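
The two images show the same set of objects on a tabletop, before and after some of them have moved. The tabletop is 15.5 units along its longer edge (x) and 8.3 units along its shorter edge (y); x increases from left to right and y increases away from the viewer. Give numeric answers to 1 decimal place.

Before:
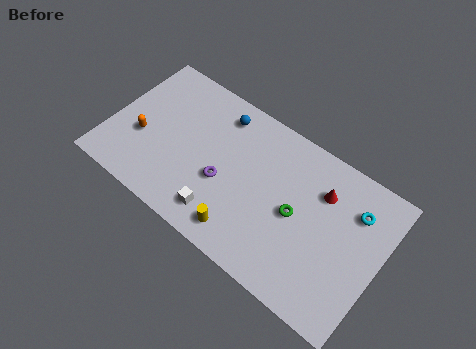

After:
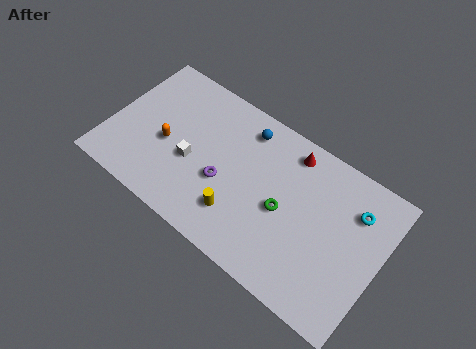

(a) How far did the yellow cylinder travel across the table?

0.9

The yellow cylinder was near (8.2, 1.3) before and (7.8, 2.1) after, so it travelled √(0.4² + 0.8²) ≈ 0.9 units.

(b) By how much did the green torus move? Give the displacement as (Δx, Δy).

(-0.7, -0.2)

From the two frames, the green torus sits at roughly (10.8, 4.0) before and (10.1, 3.8) after.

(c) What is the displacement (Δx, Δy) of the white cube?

(-2.1, 1.9)

The white cube was at about (6.9, 1.5) and moved to about (4.8, 3.4).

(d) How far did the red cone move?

2.3

From (11.9, 6.0) to (9.9, 7.1), the red cone covered √(2.0² + 1.1²) ≈ 2.3 units.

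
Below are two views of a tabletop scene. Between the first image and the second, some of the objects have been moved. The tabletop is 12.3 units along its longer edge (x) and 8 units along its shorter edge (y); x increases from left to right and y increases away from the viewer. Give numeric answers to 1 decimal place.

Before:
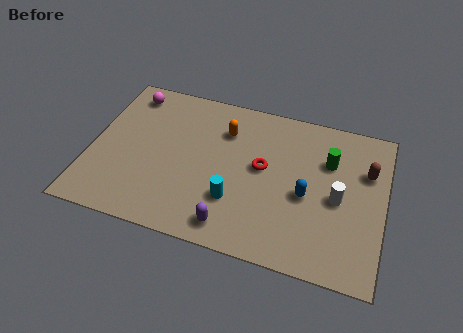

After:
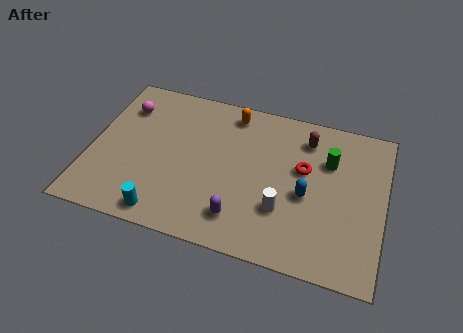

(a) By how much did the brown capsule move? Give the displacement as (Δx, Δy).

(-2.6, 1.0)

From the two frames, the brown capsule sits at roughly (11.5, 5.4) before and (8.9, 6.4) after.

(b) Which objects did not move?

the blue capsule and the green cylinder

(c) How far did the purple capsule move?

0.6

The purple capsule was near (6.2, 1.1) before and (6.5, 1.6) after, so it travelled √(0.3² + 0.5²) ≈ 0.6 units.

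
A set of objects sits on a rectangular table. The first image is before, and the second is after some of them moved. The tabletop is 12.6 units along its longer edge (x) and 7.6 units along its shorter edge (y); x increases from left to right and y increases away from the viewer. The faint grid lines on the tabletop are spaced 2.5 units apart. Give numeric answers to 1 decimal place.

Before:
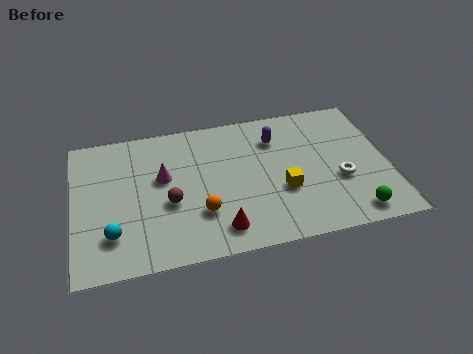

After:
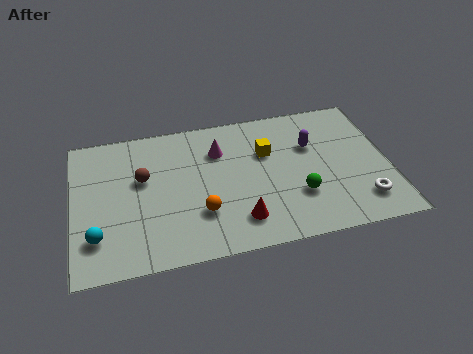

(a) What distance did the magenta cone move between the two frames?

2.5

The magenta cone moved from about (3.6, 4.5) to (5.9, 5.5), a distance of √(2.3² + 1.0²) ≈ 2.5.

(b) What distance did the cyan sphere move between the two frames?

0.6

The cyan sphere was near (1.5, 1.9) before and (0.9, 1.9) after, so it travelled √(0.6² + 0.0²) ≈ 0.6 units.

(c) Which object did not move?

the orange sphere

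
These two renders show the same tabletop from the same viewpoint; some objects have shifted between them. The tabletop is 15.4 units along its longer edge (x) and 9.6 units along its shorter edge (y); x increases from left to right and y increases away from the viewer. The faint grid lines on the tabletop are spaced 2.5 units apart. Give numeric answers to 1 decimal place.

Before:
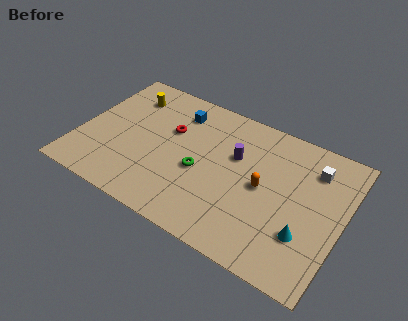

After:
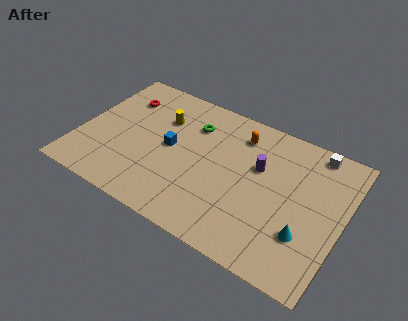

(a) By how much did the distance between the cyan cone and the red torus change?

+3.3

They were about 9.0 units apart before and 12.3 after — 3.3 units further apart.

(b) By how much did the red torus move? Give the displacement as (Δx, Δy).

(-3.1, 1.1)

The red torus started near (5.1, 6.1) and ended near (2.0, 7.2).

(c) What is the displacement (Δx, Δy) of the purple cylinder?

(1.4, -0.1)

From the two frames, the purple cylinder sits at roughly (9.0, 6.1) before and (10.4, 6.0) after.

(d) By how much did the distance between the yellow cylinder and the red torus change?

-0.6

Before: roughly 3.1 units apart; after: 2.5. That's 0.6 units closer together.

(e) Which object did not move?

the cyan cone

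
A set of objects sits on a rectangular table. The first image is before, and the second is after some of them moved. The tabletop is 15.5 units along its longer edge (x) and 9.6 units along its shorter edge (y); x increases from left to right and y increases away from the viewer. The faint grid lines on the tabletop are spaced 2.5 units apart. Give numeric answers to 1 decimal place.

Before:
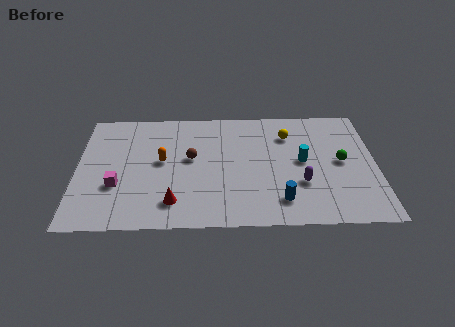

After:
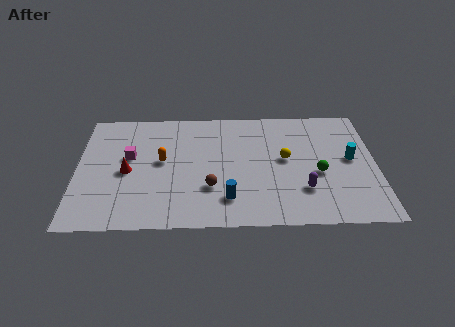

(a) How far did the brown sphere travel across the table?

2.6

From (5.9, 5.4) to (6.9, 3.0), the brown sphere covered √(1.0² + 2.4²) ≈ 2.6 units.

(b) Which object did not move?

the orange capsule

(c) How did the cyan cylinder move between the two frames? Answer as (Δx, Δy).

(2.5, 0.1)

The cyan cylinder was at about (11.7, 5.0) and moved to about (14.2, 5.1).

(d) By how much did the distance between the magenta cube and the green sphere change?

-1.8

They were about 11.7 units apart before and 9.9 after — 1.8 units closer together.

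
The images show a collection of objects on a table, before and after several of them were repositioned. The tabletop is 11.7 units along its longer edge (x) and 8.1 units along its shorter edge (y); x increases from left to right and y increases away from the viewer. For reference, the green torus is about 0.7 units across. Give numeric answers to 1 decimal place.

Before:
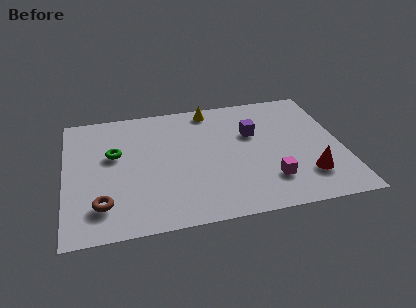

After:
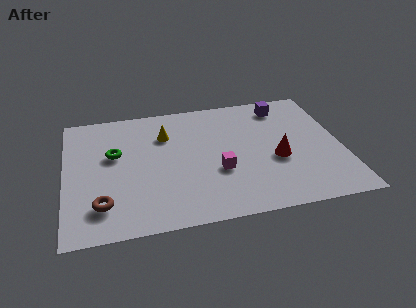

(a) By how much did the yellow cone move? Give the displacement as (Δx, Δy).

(-2.0, -1.4)

From the two frames, the yellow cone sits at roughly (6.3, 7.2) before and (4.3, 5.8) after.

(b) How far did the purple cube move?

2.1

The purple cube was near (8.0, 5.2) before and (9.4, 6.8) after, so it travelled √(1.4² + 1.6²) ≈ 2.1 units.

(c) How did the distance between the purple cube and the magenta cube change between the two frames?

+1.6

Before: roughly 3.2 units apart; after: 4.8. That's 1.6 units further apart.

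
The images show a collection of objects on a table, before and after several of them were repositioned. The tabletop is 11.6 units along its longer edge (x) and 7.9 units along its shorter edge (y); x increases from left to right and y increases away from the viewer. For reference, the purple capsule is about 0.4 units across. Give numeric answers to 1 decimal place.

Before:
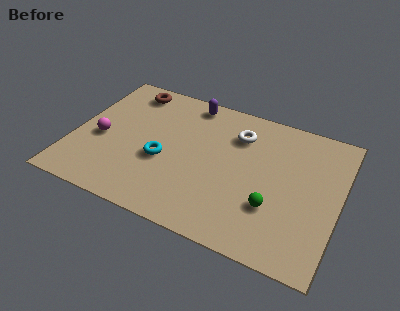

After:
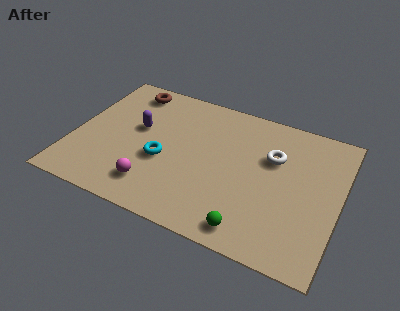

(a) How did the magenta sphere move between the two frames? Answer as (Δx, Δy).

(2.6, -1.8)

From the two frames, the magenta sphere sits at roughly (1.2, 3.4) before and (3.8, 1.6) after.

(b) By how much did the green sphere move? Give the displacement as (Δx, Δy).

(-0.8, -1.5)

From the two frames, the green sphere sits at roughly (8.9, 2.5) before and (8.1, 1.0) after.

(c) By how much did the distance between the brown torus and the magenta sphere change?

+2.0

They were about 3.5 units apart before and 5.5 after — 2.0 units further apart.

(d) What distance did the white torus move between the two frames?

1.7

The white torus moved from about (7.0, 5.9) to (8.6, 5.2), a distance of √(1.6² + 0.7²) ≈ 1.7.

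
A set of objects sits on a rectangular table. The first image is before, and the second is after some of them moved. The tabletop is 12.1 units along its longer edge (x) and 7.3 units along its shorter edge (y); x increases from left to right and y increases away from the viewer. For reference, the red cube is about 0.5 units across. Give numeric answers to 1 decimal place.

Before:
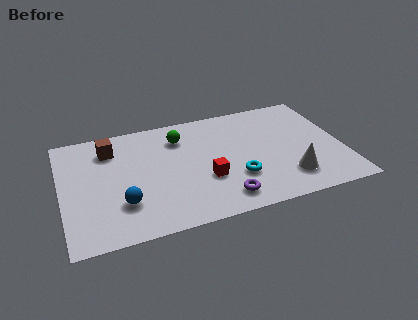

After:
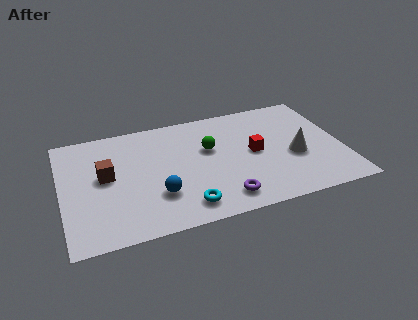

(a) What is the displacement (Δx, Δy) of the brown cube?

(-0.3, -1.7)

The brown cube was at about (2.2, 5.7) and moved to about (1.9, 4.0).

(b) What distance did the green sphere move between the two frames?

1.6

The green sphere was near (5.2, 5.6) before and (6.4, 4.5) after, so it travelled √(1.2² + 1.1²) ≈ 1.6 units.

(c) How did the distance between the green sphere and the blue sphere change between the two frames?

-1.1

The distance was about 4.4 in the first image and 3.3 in the second, so they moved 1.1 units closer together.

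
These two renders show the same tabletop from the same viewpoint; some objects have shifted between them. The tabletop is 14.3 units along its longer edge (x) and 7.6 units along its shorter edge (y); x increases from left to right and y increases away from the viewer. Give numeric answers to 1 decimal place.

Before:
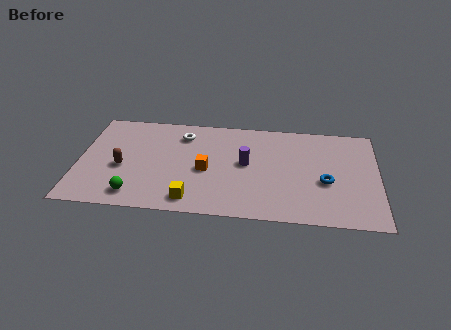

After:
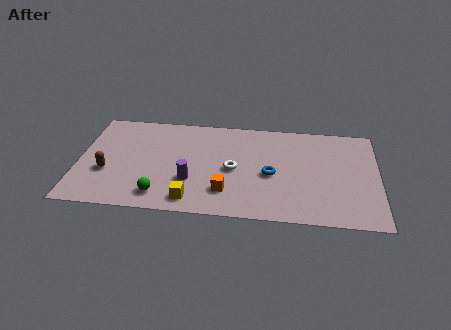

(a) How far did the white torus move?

3.5

The white torus was near (4.9, 6.0) before and (7.4, 3.6) after, so it travelled √(2.5² + 2.4²) ≈ 3.5 units.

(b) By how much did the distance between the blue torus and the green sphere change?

-3.6

The distance was about 9.2 in the first image and 5.6 in the second, so they moved 3.6 units closer together.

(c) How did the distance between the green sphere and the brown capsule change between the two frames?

+0.9

The distance was about 2.1 in the first image and 3.0 in the second, so they moved 0.9 units further apart.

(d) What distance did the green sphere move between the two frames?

1.2

The green sphere moved from about (2.8, 1.2) to (4.0, 1.3), a distance of √(1.2² + 0.1²) ≈ 1.2.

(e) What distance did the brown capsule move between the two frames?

0.8

From (2.1, 3.2) to (1.4, 2.8), the brown capsule covered √(0.7² + 0.4²) ≈ 0.8 units.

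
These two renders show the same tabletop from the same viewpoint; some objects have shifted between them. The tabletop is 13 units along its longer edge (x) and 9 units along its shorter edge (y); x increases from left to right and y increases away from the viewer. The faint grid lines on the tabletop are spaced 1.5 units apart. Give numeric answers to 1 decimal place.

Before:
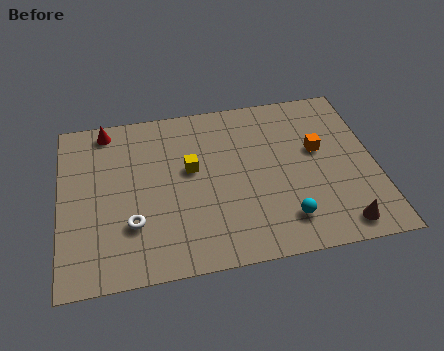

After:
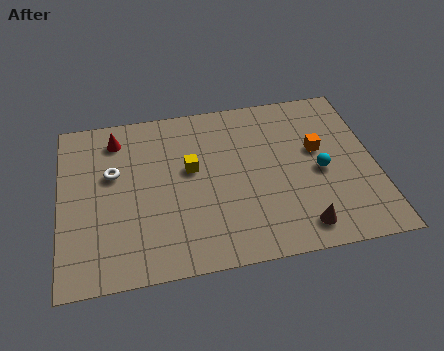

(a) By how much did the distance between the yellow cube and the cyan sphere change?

+0.4

The distance was about 5.0 in the first image and 5.4 in the second, so they moved 0.4 units further apart.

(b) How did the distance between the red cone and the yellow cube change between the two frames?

-0.7

The distance was about 4.4 in the first image and 3.7 in the second, so they moved 0.7 units closer together.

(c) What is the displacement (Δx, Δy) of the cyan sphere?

(1.6, 2.3)

From the two frames, the cyan sphere sits at roughly (9.1, 1.8) before and (10.7, 4.1) after.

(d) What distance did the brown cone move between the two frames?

1.6

The brown cone was near (11.3, 1.1) before and (9.7, 1.3) after, so it travelled √(1.6² + 0.2²) ≈ 1.6 units.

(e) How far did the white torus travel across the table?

2.9

The white torus was near (2.9, 2.7) before and (2.2, 5.5) after, so it travelled √(0.7² + 2.8²) ≈ 2.9 units.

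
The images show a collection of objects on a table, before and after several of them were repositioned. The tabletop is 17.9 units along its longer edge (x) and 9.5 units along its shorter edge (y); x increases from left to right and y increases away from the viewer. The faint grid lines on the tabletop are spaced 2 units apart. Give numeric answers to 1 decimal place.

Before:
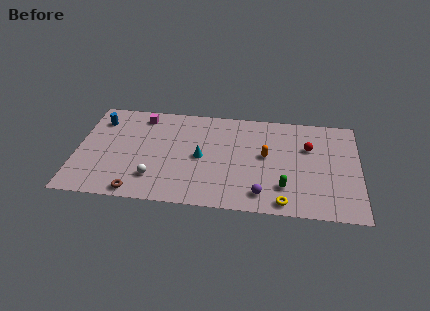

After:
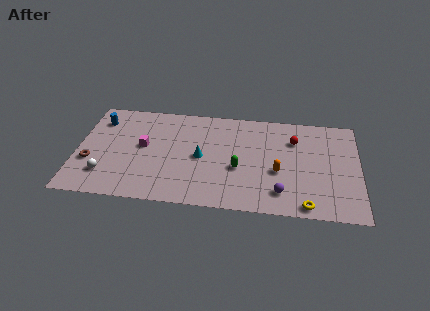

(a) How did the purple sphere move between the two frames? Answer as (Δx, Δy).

(1.2, 0.3)

The purple sphere started near (11.8, 1.6) and ended near (13.0, 1.9).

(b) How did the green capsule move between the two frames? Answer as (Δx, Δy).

(-2.9, 1.4)

The green capsule started near (13.2, 2.4) and ended near (10.3, 3.8).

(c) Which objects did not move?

the blue cylinder and the cyan cone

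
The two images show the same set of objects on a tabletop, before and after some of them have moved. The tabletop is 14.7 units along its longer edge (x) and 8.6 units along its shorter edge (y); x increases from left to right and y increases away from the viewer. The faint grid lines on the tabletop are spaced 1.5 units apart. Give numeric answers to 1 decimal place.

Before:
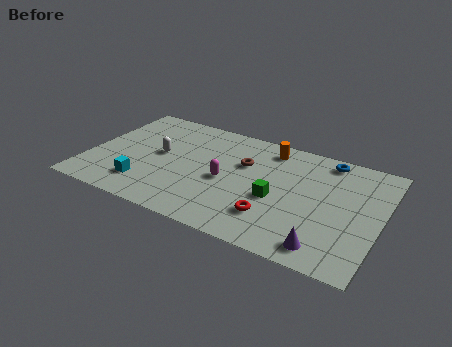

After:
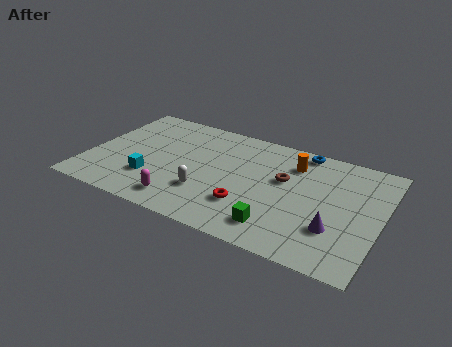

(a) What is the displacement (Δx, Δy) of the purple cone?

(0.3, 1.4)

The purple cone started near (12.3, 1.2) and ended near (12.6, 2.6).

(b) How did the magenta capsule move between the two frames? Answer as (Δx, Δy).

(-1.9, -2.5)

The magenta capsule started near (7.0, 3.9) and ended near (5.1, 1.4).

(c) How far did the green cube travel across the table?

2.0

From (9.6, 3.6) to (9.9, 1.6), the green cube covered √(0.3² + 2.0²) ≈ 2.0 units.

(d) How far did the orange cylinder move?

1.5

The orange cylinder was near (8.8, 7.3) before and (10.1, 6.6) after, so it travelled √(1.3² + 0.7²) ≈ 1.5 units.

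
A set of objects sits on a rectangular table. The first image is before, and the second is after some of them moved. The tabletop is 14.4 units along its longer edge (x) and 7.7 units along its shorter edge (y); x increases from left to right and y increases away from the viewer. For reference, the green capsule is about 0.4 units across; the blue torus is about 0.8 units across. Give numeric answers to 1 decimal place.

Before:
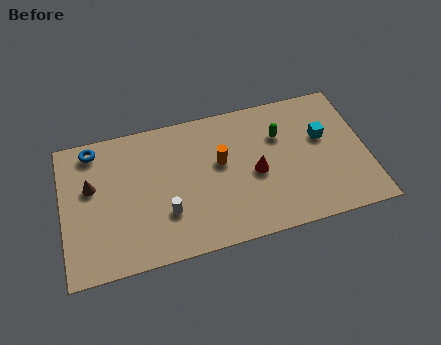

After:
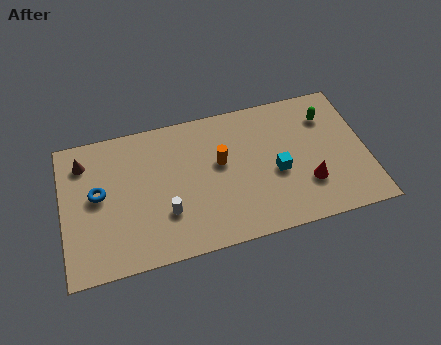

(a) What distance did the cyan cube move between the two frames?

2.7

The cyan cube moved from about (12.4, 4.7) to (10.1, 3.3), a distance of √(2.3² + 1.4²) ≈ 2.7.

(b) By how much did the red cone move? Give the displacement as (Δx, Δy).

(2.4, -1.2)

From the two frames, the red cone sits at roughly (9.1, 3.5) before and (11.5, 2.3) after.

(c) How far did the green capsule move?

2.4

From (10.4, 5.3) to (12.7, 5.8), the green capsule covered √(2.3² + 0.5²) ≈ 2.4 units.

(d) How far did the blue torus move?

2.5

The blue torus was near (1.6, 6.7) before and (1.7, 4.2) after, so it travelled √(0.1² + 2.5²) ≈ 2.5 units.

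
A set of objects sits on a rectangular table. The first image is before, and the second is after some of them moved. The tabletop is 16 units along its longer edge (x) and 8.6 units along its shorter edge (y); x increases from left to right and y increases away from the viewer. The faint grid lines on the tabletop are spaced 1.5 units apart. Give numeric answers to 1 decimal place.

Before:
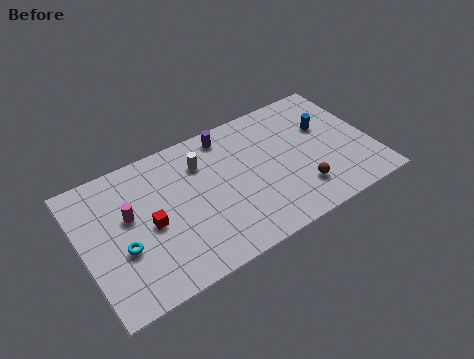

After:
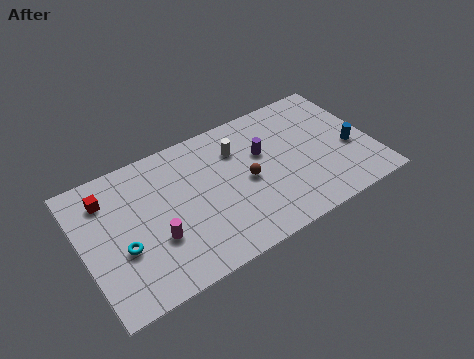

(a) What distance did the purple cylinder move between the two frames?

2.7

The purple cylinder was near (8.4, 7.5) before and (10.1, 5.4) after, so it travelled √(1.7² + 2.1²) ≈ 2.7 units.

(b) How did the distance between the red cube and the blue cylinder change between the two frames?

+3.4

Before: roughly 10.2 units apart; after: 13.6. That's 3.4 units further apart.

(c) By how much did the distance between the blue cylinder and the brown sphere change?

+1.9

They were about 3.9 units apart before and 5.8 after — 1.9 units further apart.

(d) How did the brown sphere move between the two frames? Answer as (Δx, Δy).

(-2.7, 2.0)

The brown sphere started near (11.7, 2.1) and ended near (9.0, 4.1).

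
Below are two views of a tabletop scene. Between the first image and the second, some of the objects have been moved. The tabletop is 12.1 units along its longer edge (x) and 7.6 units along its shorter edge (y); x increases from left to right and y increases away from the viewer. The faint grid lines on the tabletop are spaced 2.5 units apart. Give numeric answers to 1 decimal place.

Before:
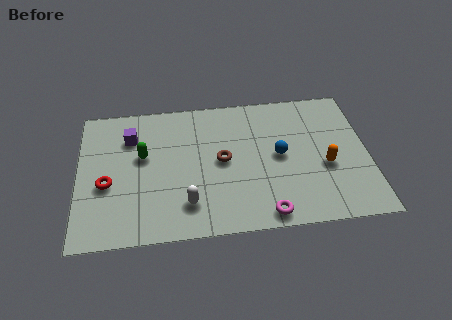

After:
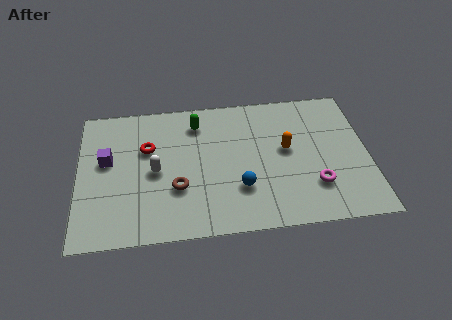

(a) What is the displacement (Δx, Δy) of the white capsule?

(-1.3, 1.9)

The white capsule was at about (4.5, 1.7) and moved to about (3.2, 3.6).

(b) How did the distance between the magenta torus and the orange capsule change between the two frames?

-1.1

Before: roughly 3.5 units apart; after: 2.4. That's 1.1 units closer together.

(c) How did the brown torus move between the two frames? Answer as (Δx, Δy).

(-1.9, -1.3)

The brown torus was at about (6.0, 3.9) and moved to about (4.1, 2.6).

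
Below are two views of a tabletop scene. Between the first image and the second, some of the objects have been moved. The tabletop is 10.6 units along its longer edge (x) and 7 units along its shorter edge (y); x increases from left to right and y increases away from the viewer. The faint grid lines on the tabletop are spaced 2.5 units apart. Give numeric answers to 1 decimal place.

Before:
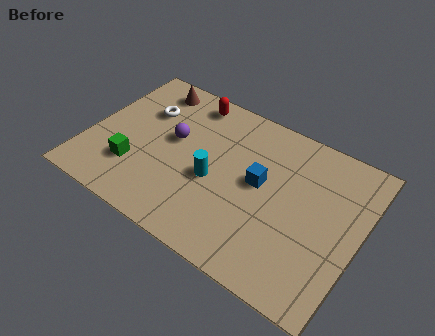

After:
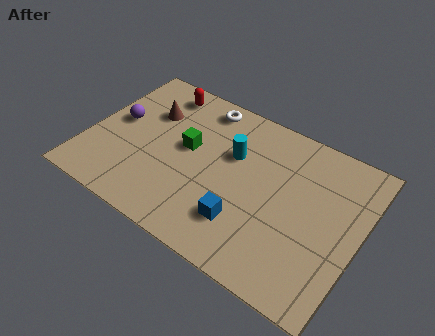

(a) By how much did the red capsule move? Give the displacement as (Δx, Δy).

(-1.2, -0.1)

The red capsule started near (3.5, 6.1) and ended near (2.3, 6.0).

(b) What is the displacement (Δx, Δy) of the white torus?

(2.1, 1.3)

The white torus started near (1.9, 4.8) and ended near (4.0, 6.1).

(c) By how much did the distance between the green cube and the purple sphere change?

+0.5

Before: roughly 2.3 units apart; after: 2.8. That's 0.5 units further apart.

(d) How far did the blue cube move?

2.0

The blue cube moved from about (6.7, 3.8) to (6.4, 1.8), a distance of √(0.3² + 2.0²) ≈ 2.0.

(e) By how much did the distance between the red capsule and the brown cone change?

-0.4

Before: roughly 1.6 units apart; after: 1.2. That's 0.4 units closer together.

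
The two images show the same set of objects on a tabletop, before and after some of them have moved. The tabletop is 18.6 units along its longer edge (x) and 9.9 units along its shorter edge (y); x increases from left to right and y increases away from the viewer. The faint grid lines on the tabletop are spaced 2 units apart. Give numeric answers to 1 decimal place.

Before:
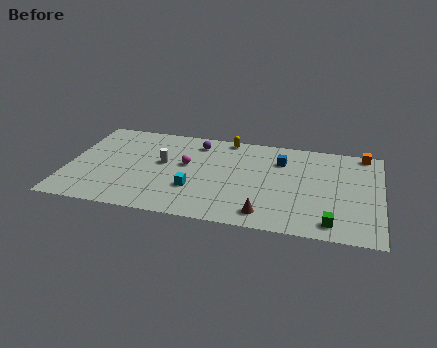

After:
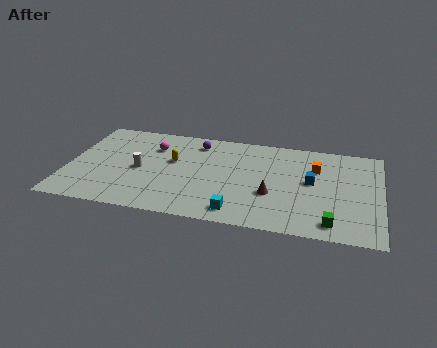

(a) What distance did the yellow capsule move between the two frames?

4.5

From (9.3, 9.1) to (6.2, 5.9), the yellow capsule covered √(3.1² + 3.2²) ≈ 4.5 units.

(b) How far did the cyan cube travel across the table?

3.2

The cyan cube was near (7.6, 3.2) before and (10.3, 1.4) after, so it travelled √(2.7² + 1.8²) ≈ 3.2 units.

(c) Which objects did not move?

the purple sphere and the green cube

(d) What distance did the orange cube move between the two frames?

3.6

The orange cube was near (17.5, 9.1) before and (14.7, 6.9) after, so it travelled √(2.8² + 2.2²) ≈ 3.6 units.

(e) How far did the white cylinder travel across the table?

1.6

The white cylinder was near (5.6, 5.6) before and (4.3, 4.6) after, so it travelled √(1.3² + 1.0²) ≈ 1.6 units.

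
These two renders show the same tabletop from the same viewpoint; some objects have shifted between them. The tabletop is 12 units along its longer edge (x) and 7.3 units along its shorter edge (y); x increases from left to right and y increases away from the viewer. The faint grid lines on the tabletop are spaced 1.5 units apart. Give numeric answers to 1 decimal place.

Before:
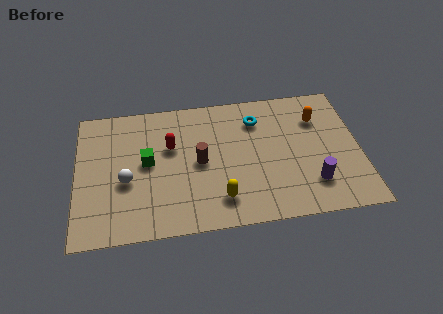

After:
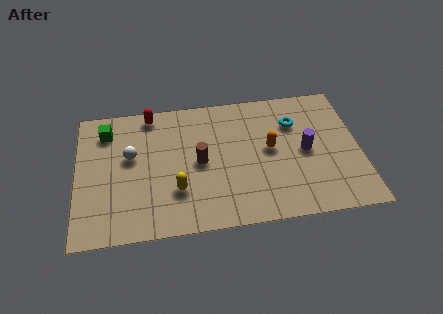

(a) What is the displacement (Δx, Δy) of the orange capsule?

(-2.1, -1.4)

The orange capsule started near (10.3, 5.3) and ended near (8.2, 3.9).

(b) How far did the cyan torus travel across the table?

1.6

From (7.7, 5.6) to (9.3, 5.2), the cyan torus covered √(1.6² + 0.4²) ≈ 1.6 units.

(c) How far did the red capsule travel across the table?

2.1

The red capsule moved from about (4.0, 4.6) to (3.2, 6.5), a distance of √(0.8² + 1.9²) ≈ 2.1.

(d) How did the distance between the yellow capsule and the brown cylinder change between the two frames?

-0.5

Before: roughly 2.2 units apart; after: 1.7. That's 0.5 units closer together.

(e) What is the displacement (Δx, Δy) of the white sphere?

(0.2, 1.3)

The white sphere was at about (2.1, 3.0) and moved to about (2.3, 4.3).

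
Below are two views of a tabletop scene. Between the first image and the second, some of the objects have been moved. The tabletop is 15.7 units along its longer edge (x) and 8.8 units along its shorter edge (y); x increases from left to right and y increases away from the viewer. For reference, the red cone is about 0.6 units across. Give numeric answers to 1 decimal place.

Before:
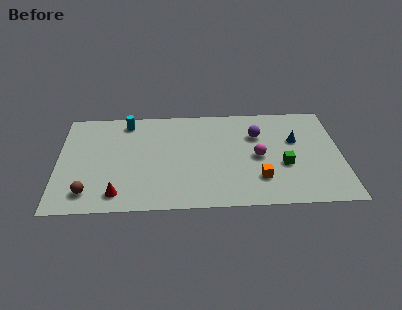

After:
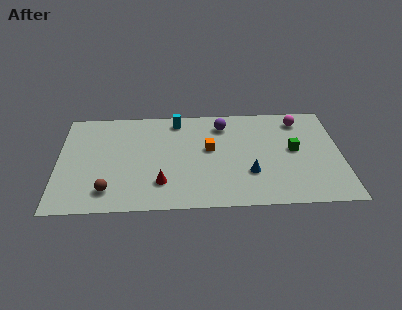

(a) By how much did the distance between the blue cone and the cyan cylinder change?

-3.4

Before: roughly 9.6 units apart; after: 6.2. That's 3.4 units closer together.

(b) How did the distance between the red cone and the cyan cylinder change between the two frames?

-0.7

They were about 6.2 units apart before and 5.5 after — 0.7 units closer together.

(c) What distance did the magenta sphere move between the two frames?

3.9

The magenta sphere moved from about (11.1, 4.2) to (13.5, 7.3), a distance of √(2.4² + 3.1²) ≈ 3.9.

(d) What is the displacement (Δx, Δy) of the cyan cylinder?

(2.8, 0.0)

From the two frames, the cyan cylinder sits at roughly (3.8, 7.6) before and (6.6, 7.6) after.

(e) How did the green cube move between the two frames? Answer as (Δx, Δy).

(0.6, 1.3)

The green cube started near (12.5, 3.4) and ended near (13.1, 4.7).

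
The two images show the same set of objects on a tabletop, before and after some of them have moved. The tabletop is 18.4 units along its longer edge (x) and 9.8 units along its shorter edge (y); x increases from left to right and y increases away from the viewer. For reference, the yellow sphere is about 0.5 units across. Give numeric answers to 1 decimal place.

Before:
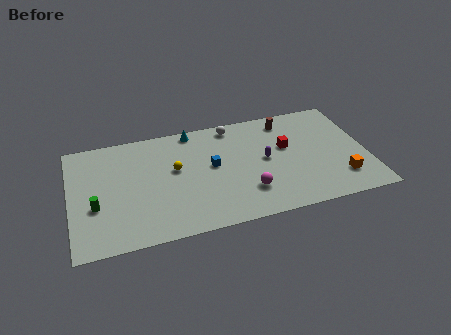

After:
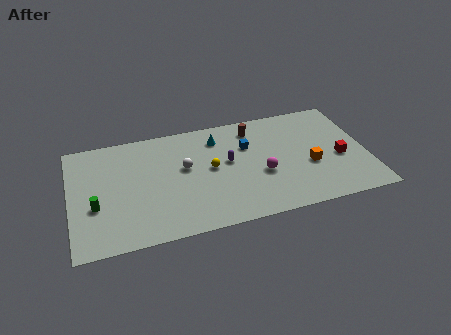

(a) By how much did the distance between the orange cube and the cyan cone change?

-4.3

The distance was about 11.0 in the first image and 6.7 in the second, so they moved 4.3 units closer together.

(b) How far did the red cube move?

3.7

The red cube was near (13.5, 5.9) before and (16.7, 4.1) after, so it travelled √(3.2² + 1.8²) ≈ 3.7 units.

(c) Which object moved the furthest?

the white sphere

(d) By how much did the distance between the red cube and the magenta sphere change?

+0.6

Before: roughly 4.3 units apart; after: 4.9. That's 0.6 units further apart.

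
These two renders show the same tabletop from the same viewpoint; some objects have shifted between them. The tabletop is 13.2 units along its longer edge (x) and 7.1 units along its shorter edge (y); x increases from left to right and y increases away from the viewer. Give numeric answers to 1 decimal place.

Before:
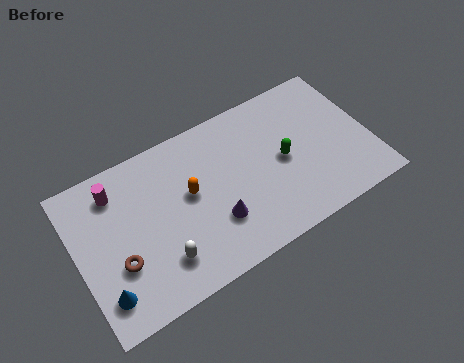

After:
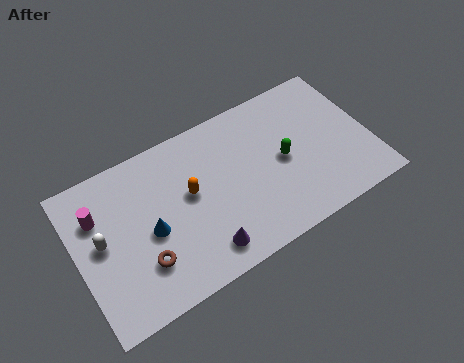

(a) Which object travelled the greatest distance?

the white capsule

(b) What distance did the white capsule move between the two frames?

3.2

From (3.5, 1.7) to (1.1, 3.8), the white capsule covered √(2.4² + 2.1²) ≈ 3.2 units.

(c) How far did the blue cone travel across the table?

2.9

From (0.9, 1.5) to (3.2, 3.2), the blue cone covered √(2.3² + 1.7²) ≈ 2.9 units.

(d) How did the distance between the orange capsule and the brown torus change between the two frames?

-0.6

They were about 3.7 units apart before and 3.1 after — 0.6 units closer together.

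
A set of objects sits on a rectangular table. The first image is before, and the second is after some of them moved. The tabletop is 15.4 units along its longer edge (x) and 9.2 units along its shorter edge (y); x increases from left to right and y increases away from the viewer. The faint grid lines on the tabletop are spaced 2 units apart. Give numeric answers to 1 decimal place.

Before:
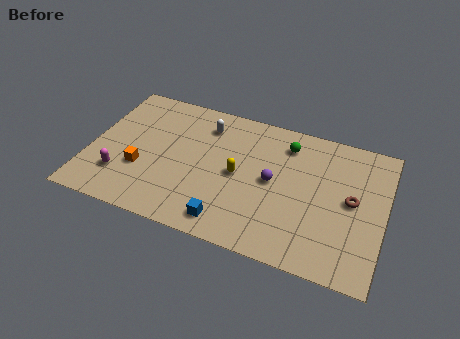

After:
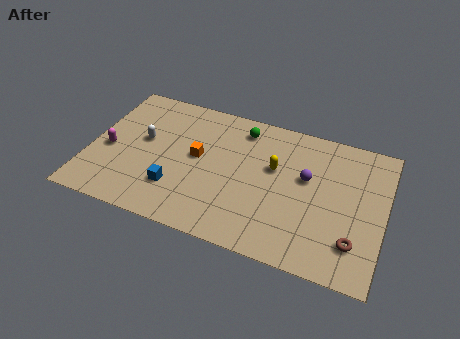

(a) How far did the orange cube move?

3.3

From (2.8, 3.2) to (5.6, 5.0), the orange cube covered √(2.8² + 1.8²) ≈ 3.3 units.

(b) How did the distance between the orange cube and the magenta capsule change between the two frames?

+3.4

The distance was about 1.3 in the first image and 4.7 in the second, so they moved 3.4 units further apart.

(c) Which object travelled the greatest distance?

the white capsule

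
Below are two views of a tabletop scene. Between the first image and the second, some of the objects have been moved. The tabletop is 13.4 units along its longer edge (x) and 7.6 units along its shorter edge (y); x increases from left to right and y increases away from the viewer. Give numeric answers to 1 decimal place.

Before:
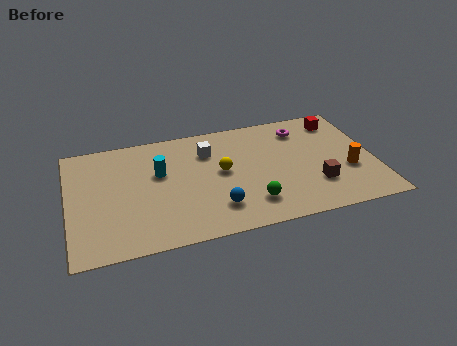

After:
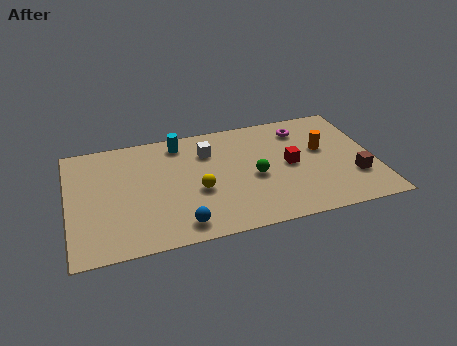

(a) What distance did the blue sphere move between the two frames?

1.7

The blue sphere moved from about (6.3, 1.8) to (4.7, 1.1), a distance of √(1.6² + 0.7²) ≈ 1.7.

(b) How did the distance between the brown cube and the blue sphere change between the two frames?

+3.4

They were about 4.4 units apart before and 7.8 after — 3.4 units further apart.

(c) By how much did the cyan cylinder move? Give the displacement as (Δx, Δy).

(1.0, 1.8)

The cyan cylinder started near (4.0, 4.7) and ended near (5.0, 6.5).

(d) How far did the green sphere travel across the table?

1.7

From (7.8, 1.7) to (8.1, 3.4), the green sphere covered √(0.3² + 1.7²) ≈ 1.7 units.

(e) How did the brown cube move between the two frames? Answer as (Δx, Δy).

(1.7, 0.1)

The brown cube was at about (10.7, 2.2) and moved to about (12.4, 2.3).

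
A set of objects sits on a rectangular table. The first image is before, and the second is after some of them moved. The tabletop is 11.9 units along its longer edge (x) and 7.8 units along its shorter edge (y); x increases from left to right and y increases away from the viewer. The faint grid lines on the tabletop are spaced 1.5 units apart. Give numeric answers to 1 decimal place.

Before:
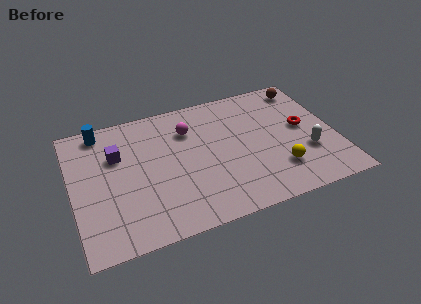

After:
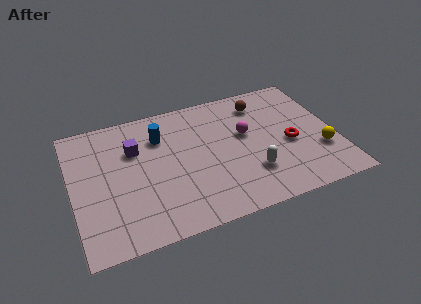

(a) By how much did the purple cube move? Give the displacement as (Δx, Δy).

(0.8, 0.1)

The purple cube started near (2.1, 5.2) and ended near (2.9, 5.3).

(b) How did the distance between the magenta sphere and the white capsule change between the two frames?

-3.6

They were about 6.0 units apart before and 2.4 after — 3.6 units closer together.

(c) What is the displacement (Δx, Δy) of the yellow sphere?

(2.0, 0.5)

From the two frames, the yellow sphere sits at roughly (9.1, 2.0) before and (11.1, 2.5) after.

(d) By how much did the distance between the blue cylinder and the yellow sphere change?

-1.3

They were about 9.0 units apart before and 7.7 after — 1.3 units closer together.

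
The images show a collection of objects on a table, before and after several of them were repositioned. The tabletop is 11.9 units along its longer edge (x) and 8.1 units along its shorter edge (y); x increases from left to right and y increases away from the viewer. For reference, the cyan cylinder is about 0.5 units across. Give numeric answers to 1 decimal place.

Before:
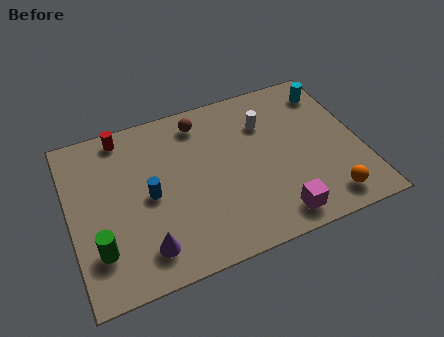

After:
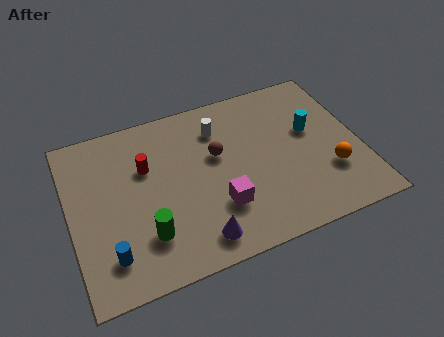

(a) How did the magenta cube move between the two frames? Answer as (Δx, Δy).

(-2.2, 1.3)

From the two frames, the magenta cube sits at roughly (8.1, 1.1) before and (5.9, 2.4) after.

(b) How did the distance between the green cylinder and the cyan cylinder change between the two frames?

-3.4

Before: roughly 11.0 units apart; after: 7.6. That's 3.4 units closer together.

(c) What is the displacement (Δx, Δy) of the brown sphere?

(0.5, -1.9)

The brown sphere was at about (5.6, 6.8) and moved to about (6.1, 4.9).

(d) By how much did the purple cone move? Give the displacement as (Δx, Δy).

(2.1, -0.3)

The purple cone was at about (2.8, 1.5) and moved to about (4.9, 1.2).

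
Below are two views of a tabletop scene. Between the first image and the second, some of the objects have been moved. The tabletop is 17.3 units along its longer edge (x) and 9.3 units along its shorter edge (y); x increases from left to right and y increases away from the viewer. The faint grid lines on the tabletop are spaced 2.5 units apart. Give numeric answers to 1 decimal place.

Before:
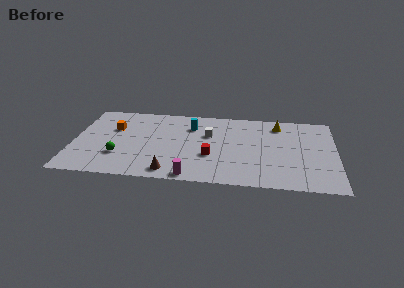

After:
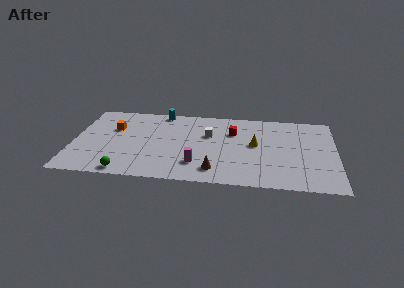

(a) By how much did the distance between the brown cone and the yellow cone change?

-5.3

They were about 9.6 units apart before and 4.3 after — 5.3 units closer together.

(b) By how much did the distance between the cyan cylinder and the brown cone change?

+1.9

They were about 5.8 units apart before and 7.7 after — 1.9 units further apart.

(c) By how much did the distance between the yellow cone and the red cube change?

-4.1

Before: roughly 6.2 units apart; after: 2.1. That's 4.1 units closer together.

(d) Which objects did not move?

the orange cube and the white cube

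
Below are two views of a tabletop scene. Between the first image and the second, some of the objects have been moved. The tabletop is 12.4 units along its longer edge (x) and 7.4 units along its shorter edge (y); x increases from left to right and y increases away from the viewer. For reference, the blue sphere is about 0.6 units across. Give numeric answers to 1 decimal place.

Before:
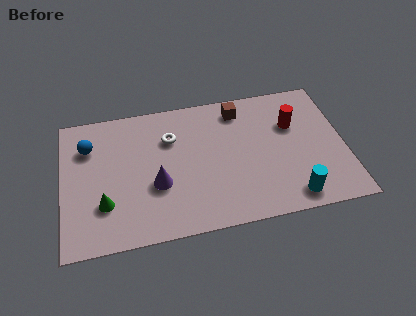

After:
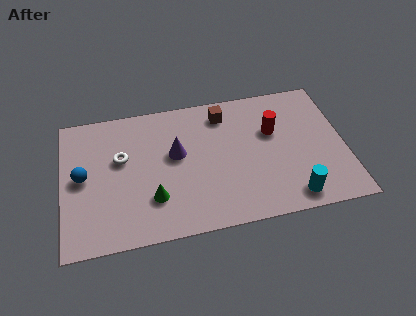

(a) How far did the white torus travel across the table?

2.3

The white torus was near (4.8, 5.2) before and (2.6, 4.5) after, so it travelled √(2.2² + 0.7²) ≈ 2.3 units.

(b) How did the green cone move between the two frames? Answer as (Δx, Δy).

(2.1, -0.1)

The green cone started near (1.8, 2.2) and ended near (3.9, 2.1).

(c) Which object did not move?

the cyan cylinder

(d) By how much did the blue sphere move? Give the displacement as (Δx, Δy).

(-0.3, -1.6)

From the two frames, the blue sphere sits at roughly (1.2, 5.4) before and (0.9, 3.8) after.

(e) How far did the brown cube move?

0.7

The brown cube moved from about (7.9, 6.2) to (7.2, 6.1), a distance of √(0.7² + 0.1²) ≈ 0.7.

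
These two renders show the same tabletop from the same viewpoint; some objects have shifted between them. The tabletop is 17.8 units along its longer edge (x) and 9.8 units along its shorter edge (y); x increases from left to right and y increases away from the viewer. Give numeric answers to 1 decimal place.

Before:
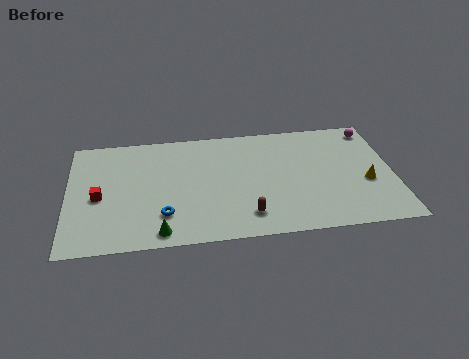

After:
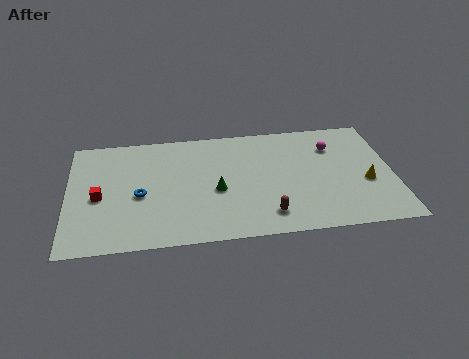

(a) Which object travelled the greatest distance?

the green cone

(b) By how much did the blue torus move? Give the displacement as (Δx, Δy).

(-1.3, 1.8)

The blue torus started near (5.2, 2.5) and ended near (3.9, 4.3).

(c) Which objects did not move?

the yellow cone and the red cube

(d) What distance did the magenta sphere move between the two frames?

2.6

The magenta sphere was near (16.9, 8.5) before and (14.6, 7.2) after, so it travelled √(2.3² + 1.3²) ≈ 2.6 units.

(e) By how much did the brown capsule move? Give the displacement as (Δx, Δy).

(1.1, -0.1)

The brown capsule started near (9.7, 1.9) and ended near (10.8, 1.8).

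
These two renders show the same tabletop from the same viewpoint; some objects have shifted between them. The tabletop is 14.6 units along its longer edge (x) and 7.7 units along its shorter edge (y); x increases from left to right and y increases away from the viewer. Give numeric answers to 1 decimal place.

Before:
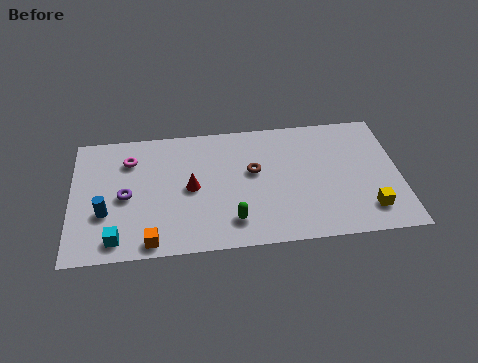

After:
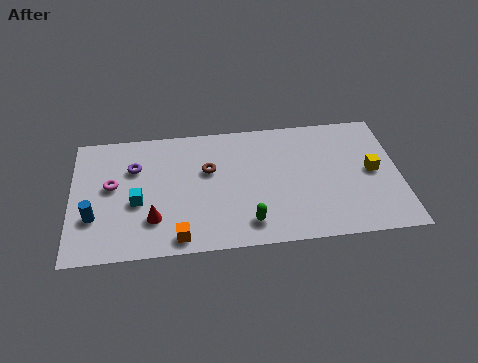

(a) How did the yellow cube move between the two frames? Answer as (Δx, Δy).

(0.3, 2.3)

The yellow cube was at about (13.1, 1.6) and moved to about (13.4, 3.9).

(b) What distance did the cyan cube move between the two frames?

2.3

The cyan cube moved from about (2.0, 1.1) to (2.9, 3.2), a distance of √(0.9² + 2.1²) ≈ 2.3.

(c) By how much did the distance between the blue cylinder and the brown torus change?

-1.2

They were about 6.8 units apart before and 5.6 after — 1.2 units closer together.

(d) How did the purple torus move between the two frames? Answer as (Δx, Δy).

(0.4, 1.7)

From the two frames, the purple torus sits at roughly (2.4, 3.6) before and (2.8, 5.3) after.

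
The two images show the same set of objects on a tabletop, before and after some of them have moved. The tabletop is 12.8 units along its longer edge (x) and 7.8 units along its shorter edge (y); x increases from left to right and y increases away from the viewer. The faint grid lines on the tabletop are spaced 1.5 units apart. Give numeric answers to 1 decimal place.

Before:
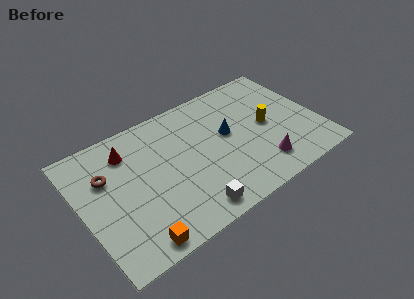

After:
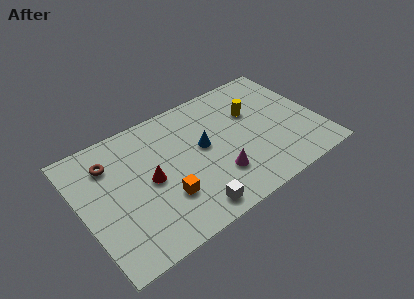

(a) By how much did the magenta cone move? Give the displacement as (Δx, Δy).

(-2.3, 0.6)

From the two frames, the magenta cone sits at roughly (9.3, 1.6) before and (7.0, 2.2) after.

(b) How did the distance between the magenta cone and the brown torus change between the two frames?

-2.2

They were about 8.6 units apart before and 6.4 after — 2.2 units closer together.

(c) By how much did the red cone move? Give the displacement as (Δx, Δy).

(0.8, -2.3)

From the two frames, the red cone sits at roughly (2.8, 6.1) before and (3.6, 3.8) after.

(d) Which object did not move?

the white cube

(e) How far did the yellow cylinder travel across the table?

1.3

The yellow cylinder was near (10.1, 3.9) before and (9.5, 5.1) after, so it travelled √(0.6² + 1.2²) ≈ 1.3 units.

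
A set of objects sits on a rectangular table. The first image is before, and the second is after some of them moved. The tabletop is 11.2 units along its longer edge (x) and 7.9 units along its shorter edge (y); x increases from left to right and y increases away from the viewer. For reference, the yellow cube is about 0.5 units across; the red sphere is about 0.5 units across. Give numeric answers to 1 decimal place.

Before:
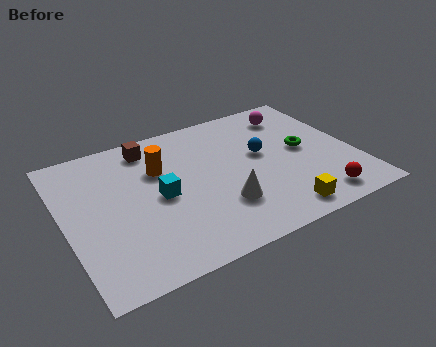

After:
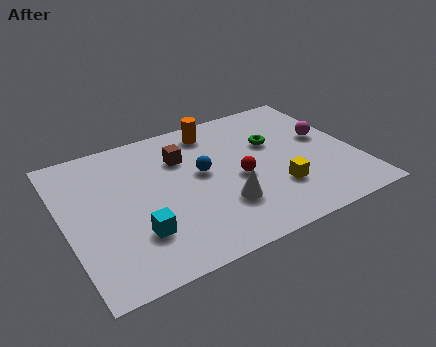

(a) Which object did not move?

the white cone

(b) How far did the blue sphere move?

2.4

The blue sphere moved from about (7.7, 4.5) to (5.3, 4.4), a distance of √(2.4² + 0.1²) ≈ 2.4.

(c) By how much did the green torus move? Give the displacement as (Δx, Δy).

(-1.1, 0.9)

From the two frames, the green torus sits at roughly (9.3, 4.1) before and (8.2, 5.0) after.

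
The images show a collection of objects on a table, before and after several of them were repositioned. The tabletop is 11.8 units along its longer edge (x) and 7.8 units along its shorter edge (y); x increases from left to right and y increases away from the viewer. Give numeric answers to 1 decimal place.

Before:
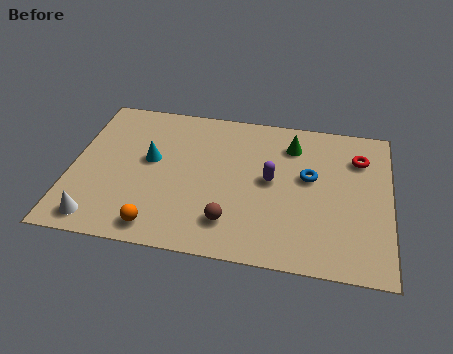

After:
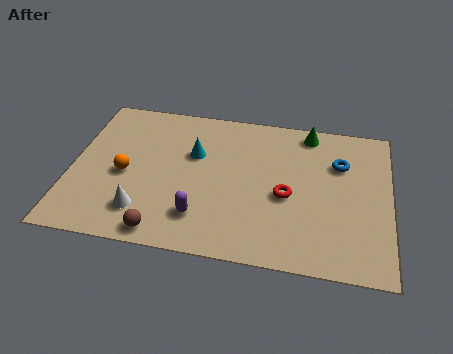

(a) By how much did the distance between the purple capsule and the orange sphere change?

-1.7

They were about 5.1 units apart before and 3.4 after — 1.7 units closer together.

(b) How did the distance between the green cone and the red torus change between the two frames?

+1.1

They were about 2.5 units apart before and 3.6 after — 1.1 units further apart.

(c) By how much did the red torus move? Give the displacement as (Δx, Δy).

(-2.6, -2.4)

The red torus started near (10.6, 5.8) and ended near (8.0, 3.4).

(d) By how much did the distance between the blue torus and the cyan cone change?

-0.5

They were about 5.9 units apart before and 5.4 after — 0.5 units closer together.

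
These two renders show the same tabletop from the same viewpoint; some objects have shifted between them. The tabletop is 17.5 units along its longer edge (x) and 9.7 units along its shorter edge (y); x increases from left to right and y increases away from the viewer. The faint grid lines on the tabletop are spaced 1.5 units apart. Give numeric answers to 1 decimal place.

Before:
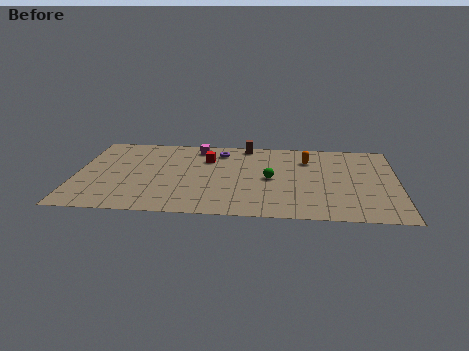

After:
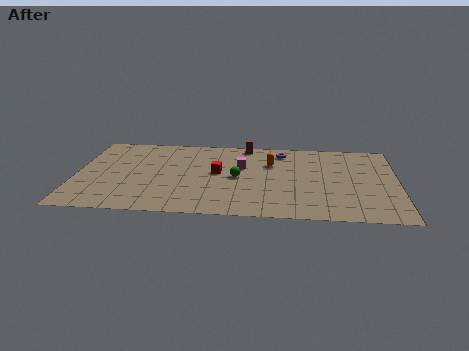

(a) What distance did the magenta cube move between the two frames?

3.3

The magenta cube was near (6.5, 8.3) before and (9.0, 6.1) after, so it travelled √(2.5² + 2.2²) ≈ 3.3 units.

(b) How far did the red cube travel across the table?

1.8

The red cube was near (7.1, 6.9) before and (7.7, 5.2) after, so it travelled √(0.6² + 1.7²) ≈ 1.8 units.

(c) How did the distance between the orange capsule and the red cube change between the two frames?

-2.3

They were about 5.5 units apart before and 3.2 after — 2.3 units closer together.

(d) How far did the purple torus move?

3.4

The purple torus moved from about (7.8, 7.9) to (11.2, 8.1), a distance of √(3.4² + 0.2²) ≈ 3.4.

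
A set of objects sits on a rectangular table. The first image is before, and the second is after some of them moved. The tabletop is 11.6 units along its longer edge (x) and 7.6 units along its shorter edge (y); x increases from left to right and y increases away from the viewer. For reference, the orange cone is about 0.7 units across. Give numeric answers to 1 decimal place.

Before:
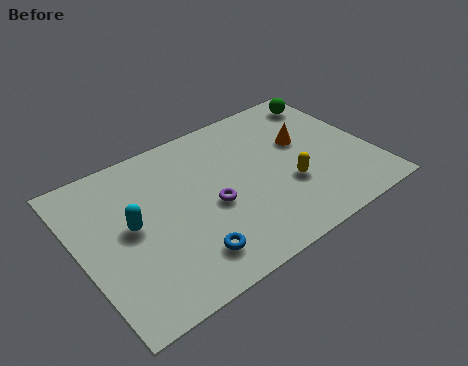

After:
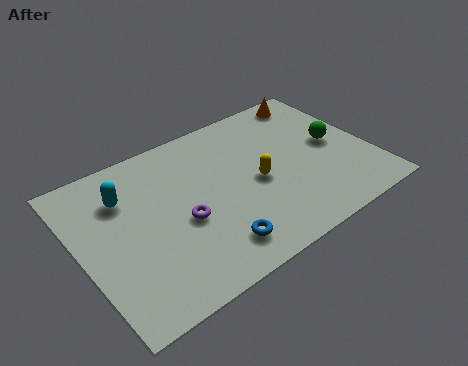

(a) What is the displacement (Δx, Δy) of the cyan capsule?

(0.0, 1.5)

The cyan capsule was at about (2.0, 4.0) and moved to about (2.0, 5.5).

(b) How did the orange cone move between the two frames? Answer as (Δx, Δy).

(1.0, 2.1)

The orange cone started near (9.1, 4.6) and ended near (10.1, 6.7).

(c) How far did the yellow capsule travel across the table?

1.4

From (8.1, 2.7) to (7.0, 3.5), the yellow capsule covered √(1.1² + 0.8²) ≈ 1.4 units.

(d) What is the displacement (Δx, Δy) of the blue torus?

(1.0, -0.1)

The blue torus was at about (3.8, 1.5) and moved to about (4.8, 1.4).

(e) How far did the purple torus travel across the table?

1.2

The purple torus was near (5.1, 3.3) before and (3.9, 3.2) after, so it travelled √(1.2² + 0.1²) ≈ 1.2 units.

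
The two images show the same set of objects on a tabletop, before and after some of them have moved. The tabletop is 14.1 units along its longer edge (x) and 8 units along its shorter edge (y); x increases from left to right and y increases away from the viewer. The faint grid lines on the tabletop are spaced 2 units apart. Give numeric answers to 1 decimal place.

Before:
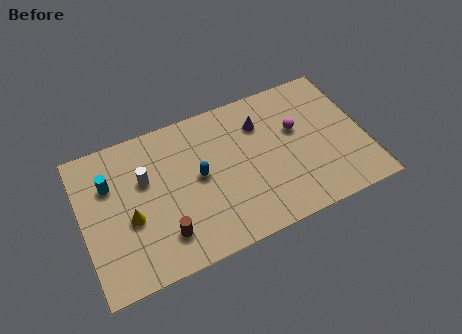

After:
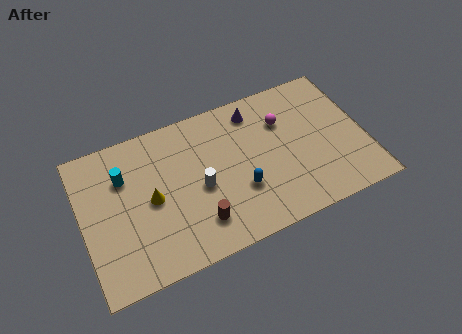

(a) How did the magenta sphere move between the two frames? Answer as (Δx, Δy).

(-0.6, 0.7)

The magenta sphere started near (10.8, 4.9) and ended near (10.2, 5.6).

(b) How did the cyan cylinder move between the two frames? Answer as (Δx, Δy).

(0.7, 0.1)

The cyan cylinder was at about (1.5, 5.5) and moved to about (2.2, 5.6).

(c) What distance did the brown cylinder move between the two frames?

1.7

From (3.8, 1.8) to (5.5, 1.8), the brown cylinder covered √(1.7² + 0.0²) ≈ 1.7 units.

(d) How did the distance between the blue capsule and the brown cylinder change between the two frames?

-0.7

They were about 3.1 units apart before and 2.4 after — 0.7 units closer together.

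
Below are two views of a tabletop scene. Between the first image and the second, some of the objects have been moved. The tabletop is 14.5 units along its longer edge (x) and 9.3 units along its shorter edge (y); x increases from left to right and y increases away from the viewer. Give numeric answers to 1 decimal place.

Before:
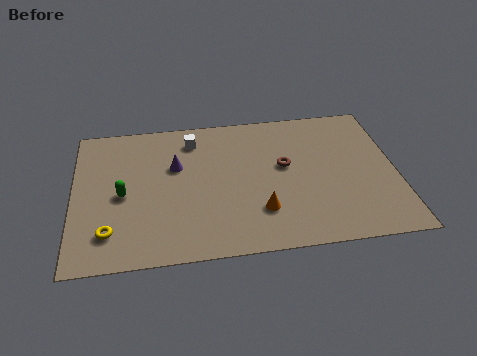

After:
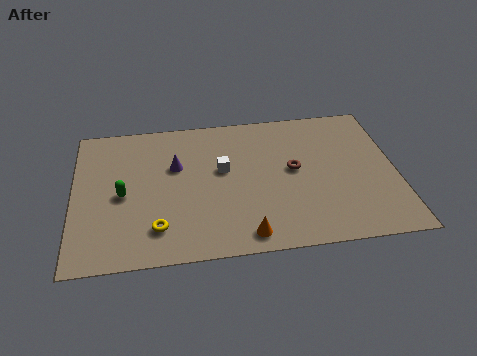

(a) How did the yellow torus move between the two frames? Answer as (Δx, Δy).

(2.1, 0.0)

The yellow torus was at about (1.6, 2.0) and moved to about (3.7, 2.0).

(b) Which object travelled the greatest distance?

the white cube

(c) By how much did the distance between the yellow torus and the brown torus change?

-1.7

Before: roughly 8.6 units apart; after: 6.9. That's 1.7 units closer together.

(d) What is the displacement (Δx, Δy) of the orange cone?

(-0.7, -1.4)

From the two frames, the orange cone sits at roughly (8.3, 2.5) before and (7.6, 1.1) after.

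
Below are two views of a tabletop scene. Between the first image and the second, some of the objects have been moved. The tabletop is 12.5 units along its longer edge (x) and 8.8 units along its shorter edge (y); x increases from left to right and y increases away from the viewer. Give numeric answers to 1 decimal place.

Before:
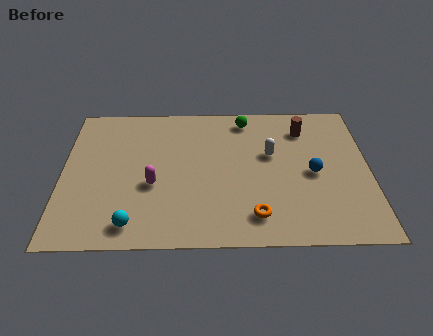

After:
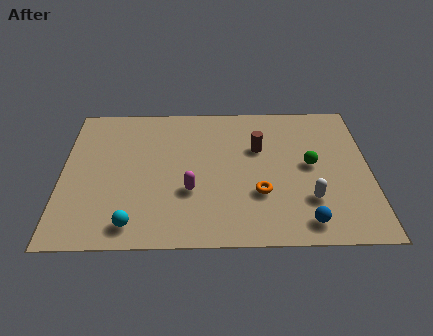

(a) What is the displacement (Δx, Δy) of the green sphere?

(2.6, -3.0)

From the two frames, the green sphere sits at roughly (7.5, 7.6) before and (10.1, 4.6) after.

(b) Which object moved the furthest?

the green sphere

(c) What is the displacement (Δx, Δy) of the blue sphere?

(-0.4, -2.9)

The blue sphere was at about (10.2, 4.1) and moved to about (9.8, 1.2).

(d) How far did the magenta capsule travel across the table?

1.6

The magenta capsule was near (3.7, 3.5) before and (5.2, 3.1) after, so it travelled √(1.5² + 0.4²) ≈ 1.6 units.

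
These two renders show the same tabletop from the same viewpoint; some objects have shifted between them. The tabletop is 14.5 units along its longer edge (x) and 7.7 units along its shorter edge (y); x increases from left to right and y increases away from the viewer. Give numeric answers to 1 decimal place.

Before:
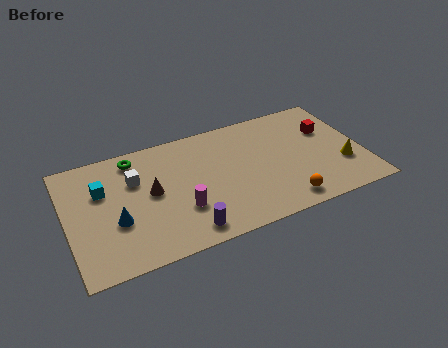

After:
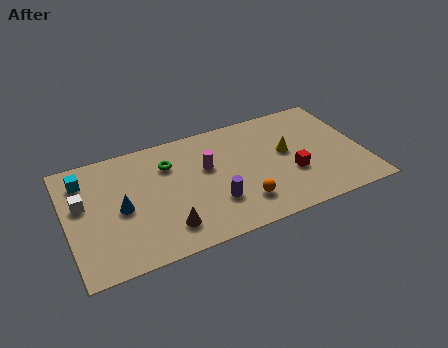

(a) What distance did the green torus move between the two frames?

1.9

The green torus was near (3.5, 6.6) before and (5.1, 5.6) after, so it travelled √(1.6² + 1.0²) ≈ 1.9 units.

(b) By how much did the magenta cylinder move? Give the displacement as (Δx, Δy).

(1.5, 2.2)

From the two frames, the magenta cylinder sits at roughly (5.4, 2.5) before and (6.9, 4.7) after.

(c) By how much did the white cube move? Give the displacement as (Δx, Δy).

(-2.6, -0.6)

From the two frames, the white cube sits at roughly (3.4, 5.2) before and (0.8, 4.6) after.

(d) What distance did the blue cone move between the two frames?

0.8

The blue cone was near (2.3, 2.9) before and (2.6, 3.6) after, so it travelled √(0.3² + 0.7²) ≈ 0.8 units.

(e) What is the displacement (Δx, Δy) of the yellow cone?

(-2.6, 1.8)

The yellow cone was at about (13.4, 2.5) and moved to about (10.8, 4.3).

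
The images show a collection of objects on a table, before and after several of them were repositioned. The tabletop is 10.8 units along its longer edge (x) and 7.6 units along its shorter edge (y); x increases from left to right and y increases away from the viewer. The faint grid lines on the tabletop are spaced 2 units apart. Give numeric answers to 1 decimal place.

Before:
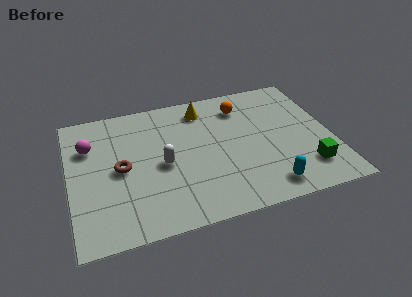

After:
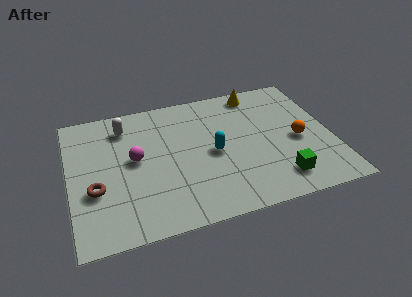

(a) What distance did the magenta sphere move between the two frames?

2.2

The magenta sphere was near (0.9, 5.3) before and (2.7, 4.1) after, so it travelled √(1.8² + 1.2²) ≈ 2.2 units.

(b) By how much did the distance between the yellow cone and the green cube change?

-0.7

The distance was about 6.0 in the first image and 5.3 in the second, so they moved 0.7 units closer together.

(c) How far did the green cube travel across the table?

1.2

From (9.6, 1.7) to (8.4, 1.4), the green cube covered √(1.2² + 0.3²) ≈ 1.2 units.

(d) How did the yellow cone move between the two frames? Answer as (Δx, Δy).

(2.3, 0.4)

From the two frames, the yellow cone sits at roughly (5.7, 6.3) before and (8.0, 6.7) after.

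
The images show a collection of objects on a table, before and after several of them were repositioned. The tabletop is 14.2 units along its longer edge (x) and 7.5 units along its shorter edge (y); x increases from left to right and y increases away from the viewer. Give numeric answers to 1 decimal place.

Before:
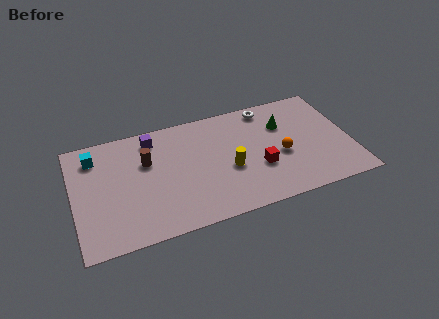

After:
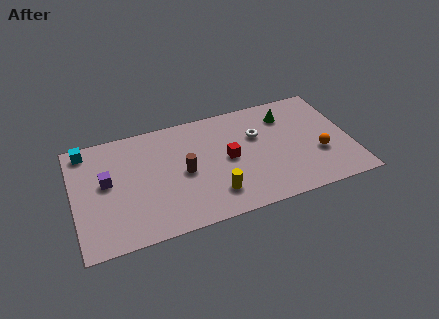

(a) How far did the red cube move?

1.9

The red cube was near (9.4, 2.7) before and (7.9, 3.8) after, so it travelled √(1.5² + 1.1²) ≈ 1.9 units.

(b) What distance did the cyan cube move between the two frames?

0.7

The cyan cube was near (1.2, 6.0) before and (0.8, 6.6) after, so it travelled √(0.4² + 0.6²) ≈ 0.7 units.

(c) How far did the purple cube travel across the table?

3.3

From (4.2, 6.3) to (1.7, 4.2), the purple cube covered √(2.5² + 2.1²) ≈ 3.3 units.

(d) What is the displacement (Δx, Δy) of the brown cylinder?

(1.8, -1.3)

The brown cylinder was at about (3.8, 4.9) and moved to about (5.6, 3.6).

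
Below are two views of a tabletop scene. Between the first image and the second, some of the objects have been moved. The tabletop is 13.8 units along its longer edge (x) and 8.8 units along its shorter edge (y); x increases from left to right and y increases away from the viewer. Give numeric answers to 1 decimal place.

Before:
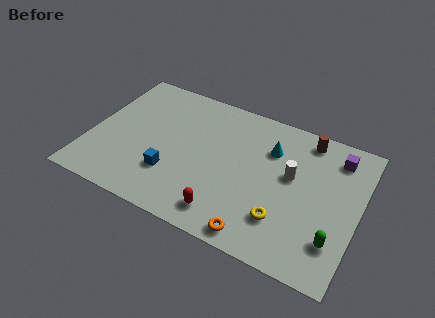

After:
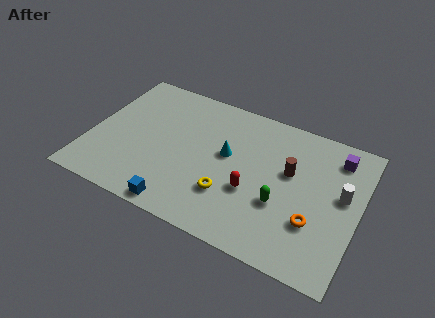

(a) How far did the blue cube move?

1.9

The blue cube was near (4.4, 2.6) before and (5.1, 0.8) after, so it travelled √(0.7² + 1.8²) ≈ 1.9 units.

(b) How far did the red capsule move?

2.2

From (7.4, 1.4) to (8.5, 3.3), the red capsule covered √(1.1² + 1.9²) ≈ 2.2 units.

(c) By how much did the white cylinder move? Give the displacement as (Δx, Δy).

(2.6, -0.1)

From the two frames, the white cylinder sits at roughly (10.3, 5.1) before and (12.9, 5.0) after.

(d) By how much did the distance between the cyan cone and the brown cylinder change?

+1.0

The distance was about 2.2 in the first image and 3.2 in the second, so they moved 1.0 units further apart.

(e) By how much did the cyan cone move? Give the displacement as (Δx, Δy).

(-2.1, -1.3)

The cyan cone started near (9.1, 6.3) and ended near (7.0, 5.0).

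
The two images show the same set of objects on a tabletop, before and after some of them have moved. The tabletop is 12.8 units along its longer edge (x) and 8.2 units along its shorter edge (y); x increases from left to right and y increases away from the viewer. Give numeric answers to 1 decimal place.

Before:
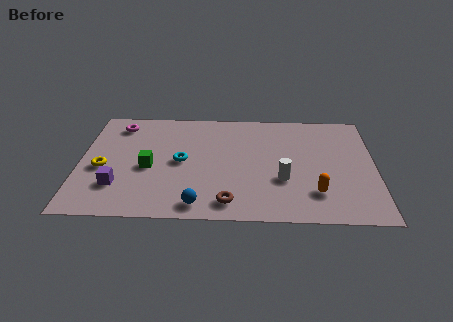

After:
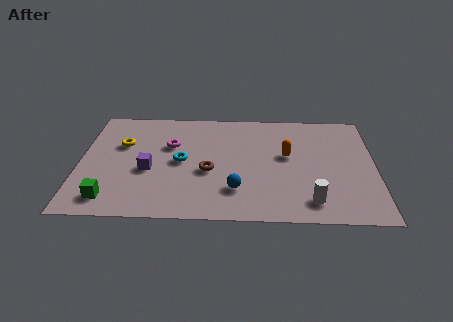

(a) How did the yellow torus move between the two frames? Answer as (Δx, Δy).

(0.8, 1.8)

The yellow torus started near (1.0, 3.5) and ended near (1.8, 5.3).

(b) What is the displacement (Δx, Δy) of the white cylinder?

(1.2, -1.5)

The white cylinder was at about (8.8, 2.9) and moved to about (10.0, 1.4).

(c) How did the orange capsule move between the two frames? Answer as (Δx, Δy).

(-1.2, 2.7)

The orange capsule started near (10.2, 2.0) and ended near (9.0, 4.7).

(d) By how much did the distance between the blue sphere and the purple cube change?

+0.3

Before: roughly 3.7 units apart; after: 4.0. That's 0.3 units further apart.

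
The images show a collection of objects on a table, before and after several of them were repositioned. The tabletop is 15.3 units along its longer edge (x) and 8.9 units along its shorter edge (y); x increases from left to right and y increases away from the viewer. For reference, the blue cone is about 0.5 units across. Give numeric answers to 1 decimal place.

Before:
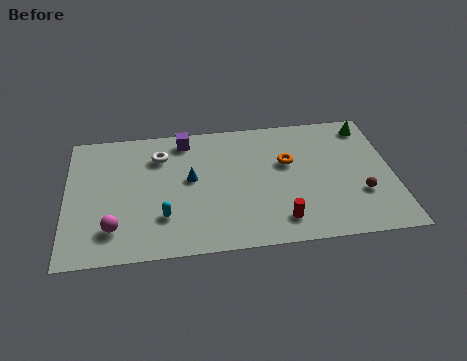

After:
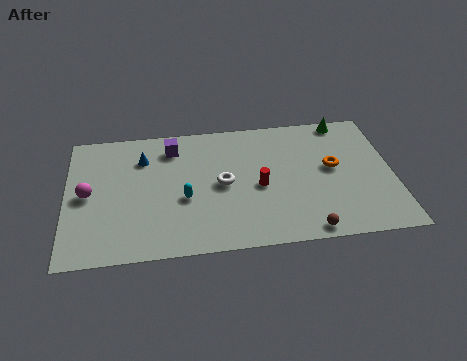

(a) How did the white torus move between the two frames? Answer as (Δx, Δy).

(2.9, -2.3)

From the two frames, the white torus sits at roughly (4.4, 6.7) before and (7.3, 4.4) after.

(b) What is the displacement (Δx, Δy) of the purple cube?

(-0.6, -0.5)

The purple cube was at about (5.6, 7.7) and moved to about (5.0, 7.2).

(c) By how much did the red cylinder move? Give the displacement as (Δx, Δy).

(-0.9, 2.4)

The red cylinder was at about (9.9, 1.6) and moved to about (9.0, 4.0).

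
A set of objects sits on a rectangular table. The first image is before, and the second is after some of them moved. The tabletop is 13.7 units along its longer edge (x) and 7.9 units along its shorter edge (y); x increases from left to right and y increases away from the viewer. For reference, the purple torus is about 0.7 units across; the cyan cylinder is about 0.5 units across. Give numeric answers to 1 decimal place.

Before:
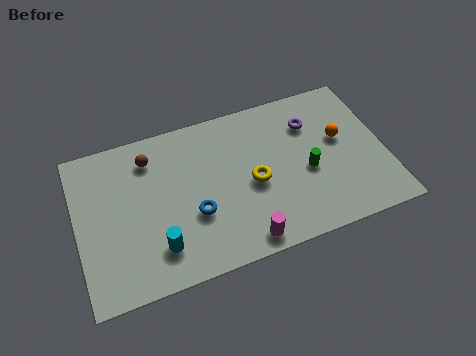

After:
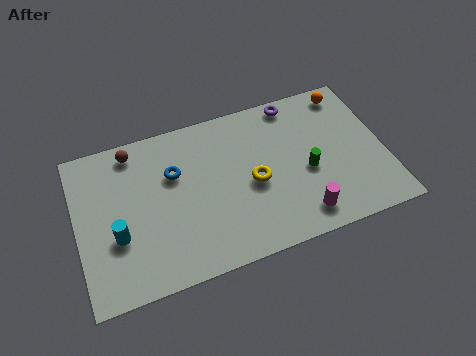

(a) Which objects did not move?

the green cylinder and the yellow torus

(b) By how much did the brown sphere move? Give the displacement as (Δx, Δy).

(-0.7, 0.6)

The brown sphere started near (3.4, 6.3) and ended near (2.7, 6.9).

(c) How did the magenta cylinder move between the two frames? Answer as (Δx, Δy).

(2.6, 0.4)

The magenta cylinder started near (7.1, 0.9) and ended near (9.7, 1.3).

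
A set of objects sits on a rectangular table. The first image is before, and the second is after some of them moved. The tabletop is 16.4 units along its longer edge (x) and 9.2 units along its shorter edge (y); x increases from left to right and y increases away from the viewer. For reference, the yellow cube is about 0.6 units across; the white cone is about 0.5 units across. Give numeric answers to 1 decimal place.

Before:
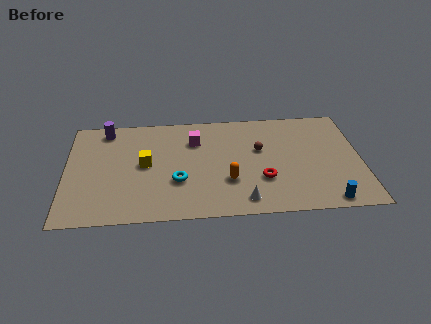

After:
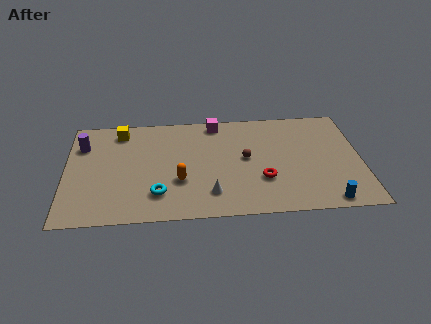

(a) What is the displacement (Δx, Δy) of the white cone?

(-1.8, 0.7)

The white cone was at about (9.8, 1.3) and moved to about (8.0, 2.0).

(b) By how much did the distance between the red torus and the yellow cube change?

+2.5

Before: roughly 6.7 units apart; after: 9.2. That's 2.5 units further apart.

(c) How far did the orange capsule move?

2.7

The orange capsule moved from about (9.0, 3.0) to (6.3, 3.2), a distance of √(2.7² + 0.2²) ≈ 2.7.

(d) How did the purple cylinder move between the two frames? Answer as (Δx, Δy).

(-1.3, -1.3)

The purple cylinder started near (2.2, 8.0) and ended near (0.9, 6.7).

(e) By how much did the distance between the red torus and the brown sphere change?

-0.5

They were about 2.6 units apart before and 2.1 after — 0.5 units closer together.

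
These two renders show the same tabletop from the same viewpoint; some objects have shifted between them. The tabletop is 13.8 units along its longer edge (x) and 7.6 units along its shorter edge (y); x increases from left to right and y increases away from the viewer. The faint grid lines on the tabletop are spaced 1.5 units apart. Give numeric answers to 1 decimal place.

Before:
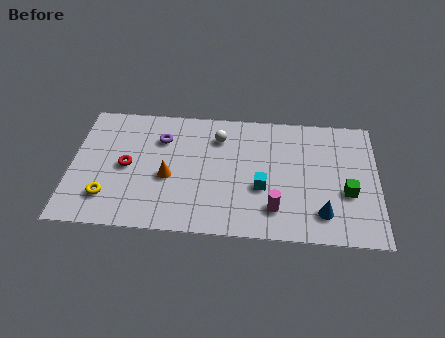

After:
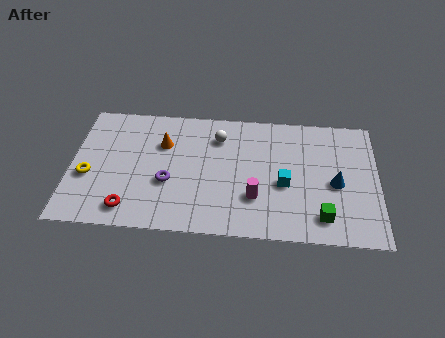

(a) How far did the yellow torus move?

1.5

The yellow torus was near (1.7, 1.8) before and (0.8, 3.0) after, so it travelled √(0.9² + 1.2²) ≈ 1.5 units.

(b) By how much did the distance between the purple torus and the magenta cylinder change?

-2.5

Before: roughly 6.4 units apart; after: 3.9. That's 2.5 units closer together.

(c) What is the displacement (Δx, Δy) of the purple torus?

(0.4, -2.6)

The purple torus started near (4.0, 5.5) and ended near (4.4, 2.9).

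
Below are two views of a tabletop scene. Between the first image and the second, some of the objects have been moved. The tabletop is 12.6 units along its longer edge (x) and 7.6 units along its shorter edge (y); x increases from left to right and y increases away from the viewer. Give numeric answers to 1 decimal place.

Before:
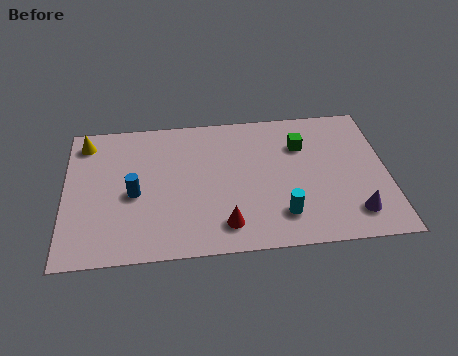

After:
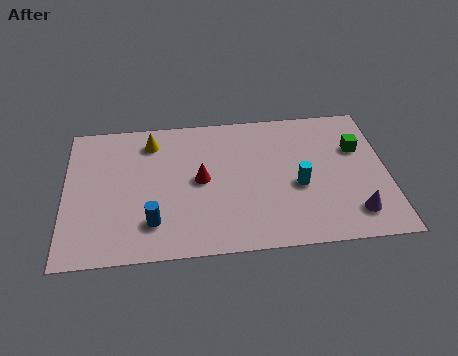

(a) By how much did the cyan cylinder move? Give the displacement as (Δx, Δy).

(0.7, 1.5)

From the two frames, the cyan cylinder sits at roughly (8.4, 1.7) before and (9.1, 3.2) after.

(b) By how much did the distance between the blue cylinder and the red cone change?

-1.2

Before: roughly 4.0 units apart; after: 2.8. That's 1.2 units closer together.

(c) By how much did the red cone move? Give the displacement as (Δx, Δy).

(-0.9, 2.5)

From the two frames, the red cone sits at roughly (6.2, 1.4) before and (5.3, 3.9) after.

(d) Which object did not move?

the purple cone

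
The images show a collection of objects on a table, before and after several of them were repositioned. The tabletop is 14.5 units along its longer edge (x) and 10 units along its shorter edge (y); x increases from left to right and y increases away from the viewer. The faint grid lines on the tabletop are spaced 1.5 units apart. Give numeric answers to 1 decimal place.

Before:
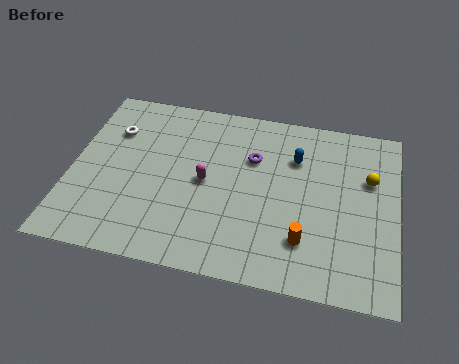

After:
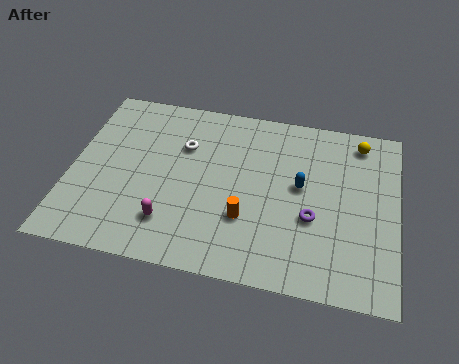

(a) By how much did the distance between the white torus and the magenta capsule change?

-0.3

They were about 4.8 units apart before and 4.5 after — 0.3 units closer together.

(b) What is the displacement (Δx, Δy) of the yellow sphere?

(-0.5, 2.1)

The yellow sphere started near (13.2, 6.5) and ended near (12.7, 8.6).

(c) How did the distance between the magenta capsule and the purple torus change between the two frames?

+3.7

They were about 2.7 units apart before and 6.4 after — 3.7 units further apart.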